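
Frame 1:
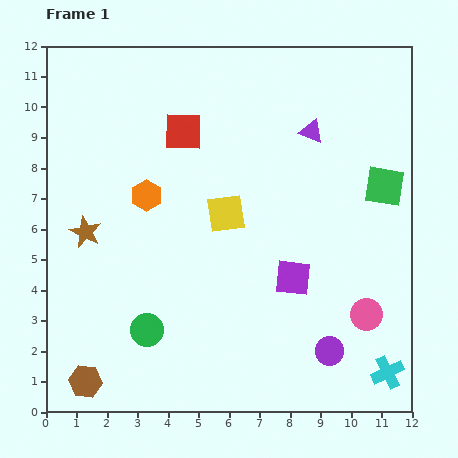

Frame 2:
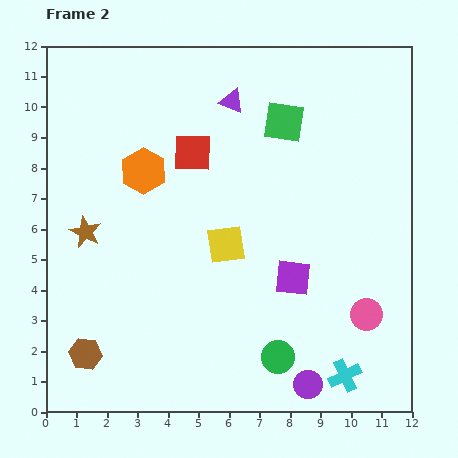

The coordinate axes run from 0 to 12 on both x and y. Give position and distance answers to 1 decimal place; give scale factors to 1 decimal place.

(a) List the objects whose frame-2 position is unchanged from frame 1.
the purple square, the pink circle, the brown star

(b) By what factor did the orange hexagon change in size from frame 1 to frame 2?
1.5×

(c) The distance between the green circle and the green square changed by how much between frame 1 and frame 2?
-1.4

Distance in frame 1: 9.1. Distance in frame 2: 7.7.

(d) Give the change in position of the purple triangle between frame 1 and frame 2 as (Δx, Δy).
(-2.6, 1.0)

The purple triangle was at (8.7, 9.2) in frame 1 and (6.1, 10.2) in frame 2.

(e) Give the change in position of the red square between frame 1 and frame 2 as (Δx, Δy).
(0.3, -0.7)

The red square was at (4.5, 9.2) in frame 1 and (4.8, 8.5) in frame 2.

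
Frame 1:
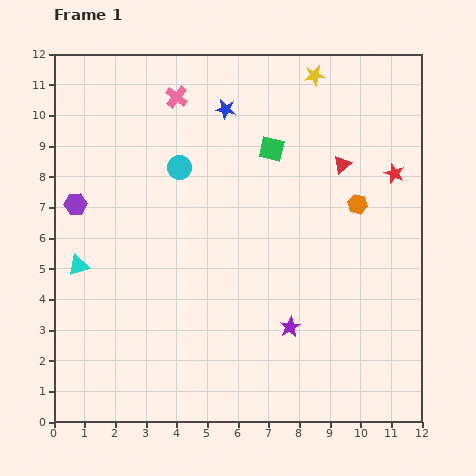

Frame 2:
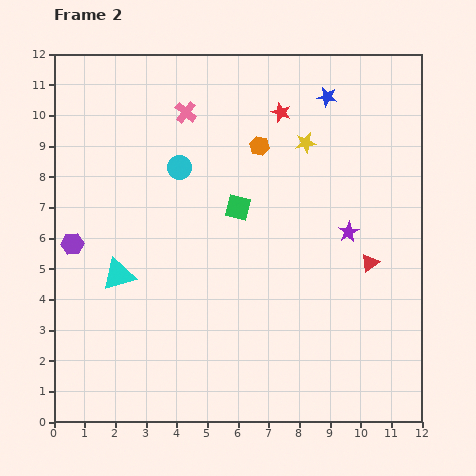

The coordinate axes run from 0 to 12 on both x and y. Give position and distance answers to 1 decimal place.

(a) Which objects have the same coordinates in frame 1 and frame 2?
the cyan circle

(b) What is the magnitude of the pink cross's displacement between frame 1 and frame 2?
0.6

The pink cross moved from (4.0, 10.6) to (4.3, 10.1), a distance of √(0.3² + 0.5²) ≈ 0.6.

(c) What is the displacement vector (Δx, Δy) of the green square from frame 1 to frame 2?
(-1.1, -1.9)

The green square was at (7.1, 8.9) in frame 1 and (6.0, 7.0) in frame 2.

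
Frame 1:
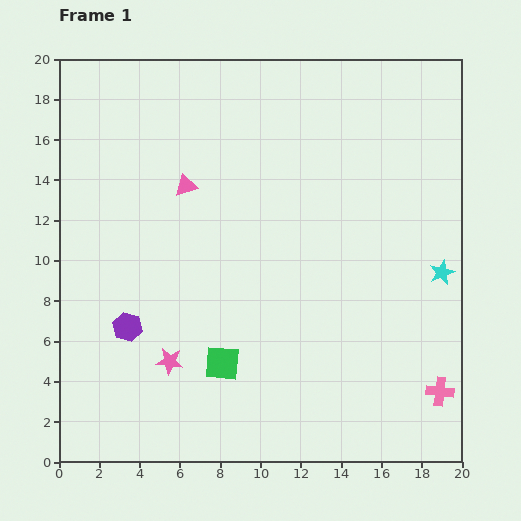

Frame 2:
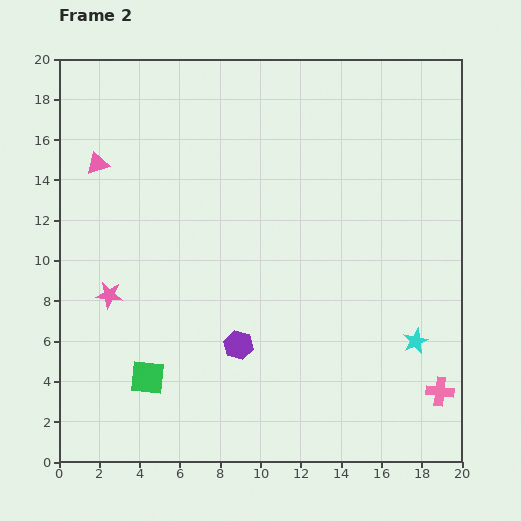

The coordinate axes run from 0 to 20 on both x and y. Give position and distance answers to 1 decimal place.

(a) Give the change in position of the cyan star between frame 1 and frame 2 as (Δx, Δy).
(-1.3, -3.4)

The cyan star was at (19.0, 9.4) in frame 1 and (17.7, 6.0) in frame 2.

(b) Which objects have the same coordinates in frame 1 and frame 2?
the pink cross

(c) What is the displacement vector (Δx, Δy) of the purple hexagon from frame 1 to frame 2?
(5.5, -0.9)

The purple hexagon was at (3.4, 6.7) in frame 1 and (8.9, 5.8) in frame 2.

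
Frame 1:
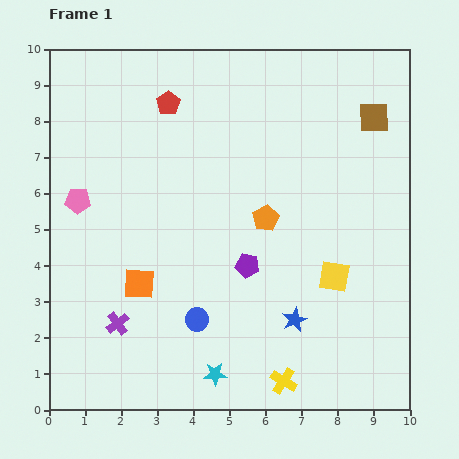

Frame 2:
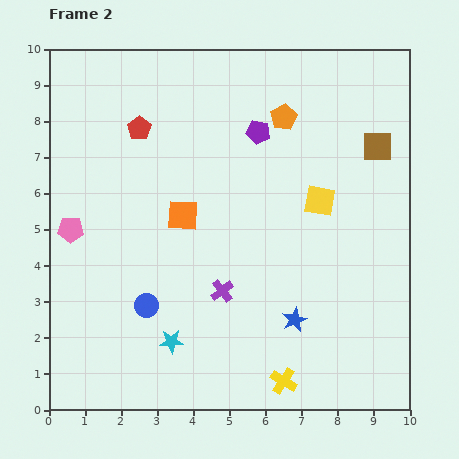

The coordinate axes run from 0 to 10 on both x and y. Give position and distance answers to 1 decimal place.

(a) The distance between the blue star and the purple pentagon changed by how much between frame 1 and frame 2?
+3.3

Distance in frame 1: 2.0. Distance in frame 2: 5.3.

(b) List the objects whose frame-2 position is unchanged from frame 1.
the blue star, the yellow cross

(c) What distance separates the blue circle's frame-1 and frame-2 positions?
1.5

The blue circle moved from (4.1, 2.5) to (2.7, 2.9), a distance of √(1.4² + 0.4²) ≈ 1.5.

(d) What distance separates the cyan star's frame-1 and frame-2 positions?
1.5

The cyan star moved from (4.6, 1.0) to (3.4, 1.9), a distance of √(1.2² + 0.9²) ≈ 1.5.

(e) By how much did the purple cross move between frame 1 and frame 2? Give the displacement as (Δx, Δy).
(2.9, 0.9)

The purple cross was at (1.9, 2.4) in frame 1 and (4.8, 3.3) in frame 2.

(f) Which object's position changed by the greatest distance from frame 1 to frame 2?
the purple pentagon

(moved 3.7; next 3.0)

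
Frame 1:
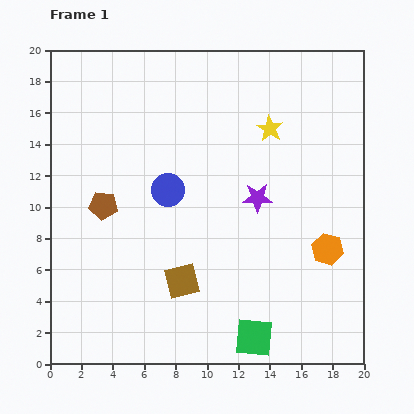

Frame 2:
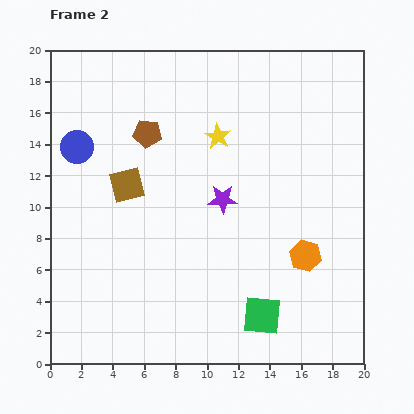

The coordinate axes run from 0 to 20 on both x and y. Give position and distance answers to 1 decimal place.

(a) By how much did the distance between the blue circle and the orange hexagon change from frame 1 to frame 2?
+5.2

Distance in frame 1: 10.9. Distance in frame 2: 16.1.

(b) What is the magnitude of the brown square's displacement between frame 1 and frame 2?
7.0

The brown square moved from (8.4, 5.3) to (4.9, 11.4), a distance of √(3.5² + 6.1²) ≈ 7.0.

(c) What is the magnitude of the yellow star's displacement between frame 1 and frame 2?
3.3

The yellow star moved from (14.0, 15.0) to (10.7, 14.5), a distance of √(3.3² + 0.5²) ≈ 3.3.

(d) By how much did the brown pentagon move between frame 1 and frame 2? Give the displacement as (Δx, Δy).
(2.8, 4.6)

The brown pentagon was at (3.4, 10.1) in frame 1 and (6.2, 14.7) in frame 2.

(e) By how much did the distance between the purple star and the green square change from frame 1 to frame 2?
-1.1

Distance in frame 1: 8.9. Distance in frame 2: 7.8.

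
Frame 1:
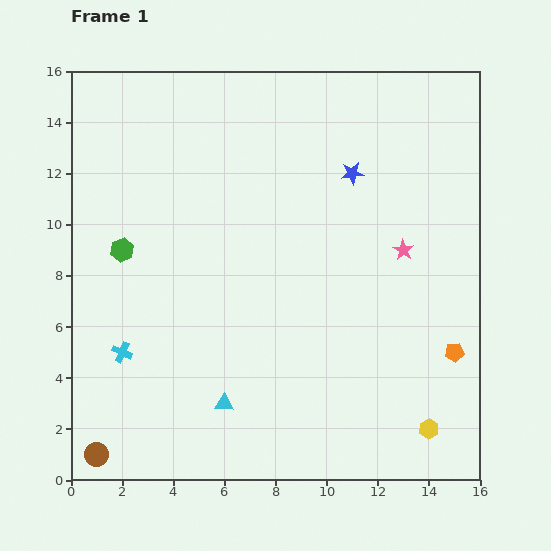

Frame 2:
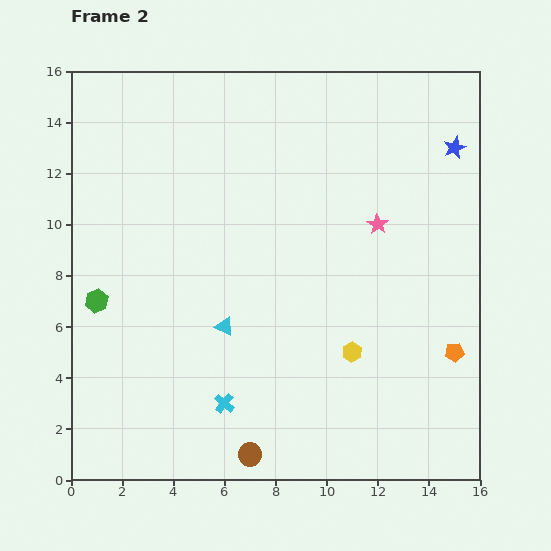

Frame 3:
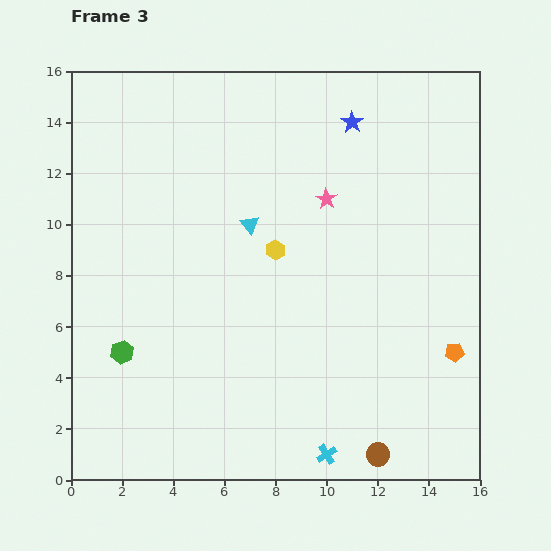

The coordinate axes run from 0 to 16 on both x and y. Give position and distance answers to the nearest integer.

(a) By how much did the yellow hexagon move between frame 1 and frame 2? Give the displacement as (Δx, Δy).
(-3, 3)

The yellow hexagon was at (14, 2) in frame 1 and (11, 5) in frame 2.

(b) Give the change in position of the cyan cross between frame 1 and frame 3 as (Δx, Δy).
(8, -4)

The cyan cross was at (2, 5) in frame 1 and (10, 1) in frame 3.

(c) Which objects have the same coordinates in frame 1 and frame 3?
the orange pentagon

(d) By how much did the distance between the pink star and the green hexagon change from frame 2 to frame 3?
-1

Distance in frame 2: 11. Distance in frame 3: 10.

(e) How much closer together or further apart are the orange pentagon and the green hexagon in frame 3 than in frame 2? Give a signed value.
-1

Distance in frame 2: 14. Distance in frame 3: 13.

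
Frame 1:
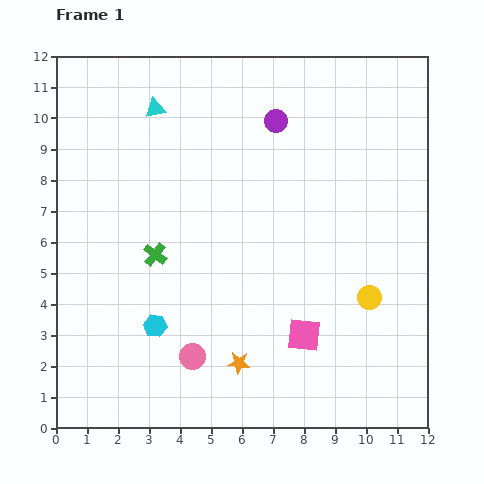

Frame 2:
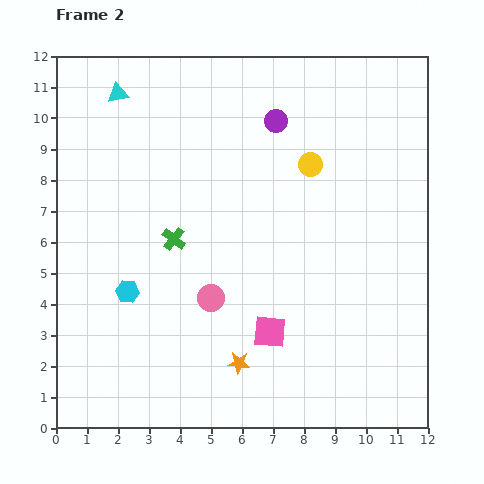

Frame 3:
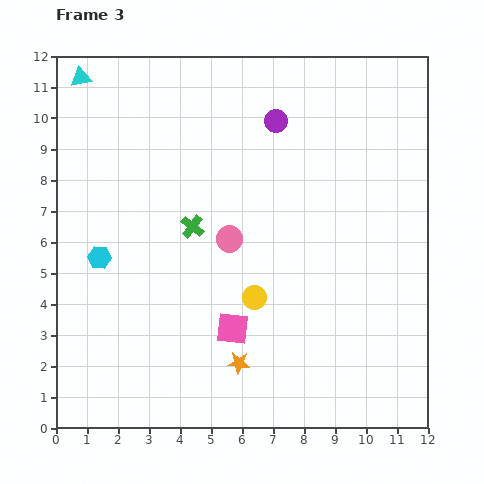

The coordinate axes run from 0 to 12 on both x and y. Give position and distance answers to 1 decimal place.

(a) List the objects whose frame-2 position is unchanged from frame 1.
the orange star, the purple circle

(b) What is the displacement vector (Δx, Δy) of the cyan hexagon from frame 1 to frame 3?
(-1.8, 2.2)

The cyan hexagon was at (3.2, 3.3) in frame 1 and (1.4, 5.5) in frame 3.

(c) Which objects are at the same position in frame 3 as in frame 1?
the orange star, the purple circle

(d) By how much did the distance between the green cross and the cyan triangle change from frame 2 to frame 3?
+1.0

Distance in frame 2: 5.0. Distance in frame 3: 6.0.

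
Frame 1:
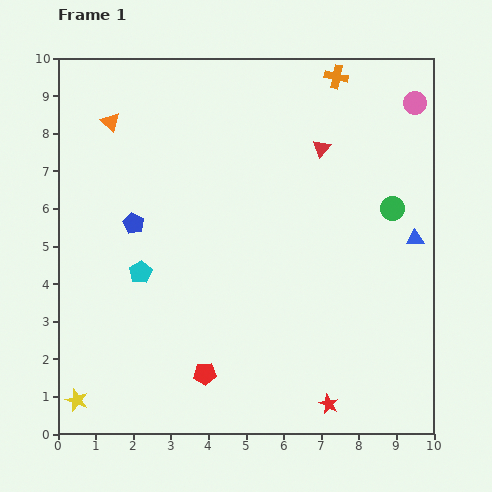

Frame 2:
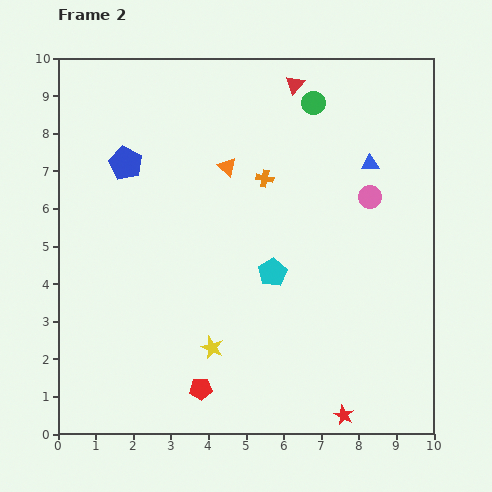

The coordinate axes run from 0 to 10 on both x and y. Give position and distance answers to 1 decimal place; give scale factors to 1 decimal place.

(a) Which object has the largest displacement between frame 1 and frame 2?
the yellow star

(moved 3.9; next 3.5)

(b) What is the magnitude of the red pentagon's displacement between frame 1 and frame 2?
0.4

The red pentagon moved from (3.9, 1.6) to (3.8, 1.2), a distance of √(0.1² + 0.4²) ≈ 0.4.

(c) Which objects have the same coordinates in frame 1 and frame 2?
none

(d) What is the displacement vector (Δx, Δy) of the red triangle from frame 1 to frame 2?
(-0.7, 1.7)

The red triangle was at (7.0, 7.6) in frame 1 and (6.3, 9.3) in frame 2.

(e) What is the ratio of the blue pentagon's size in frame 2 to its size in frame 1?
1.6×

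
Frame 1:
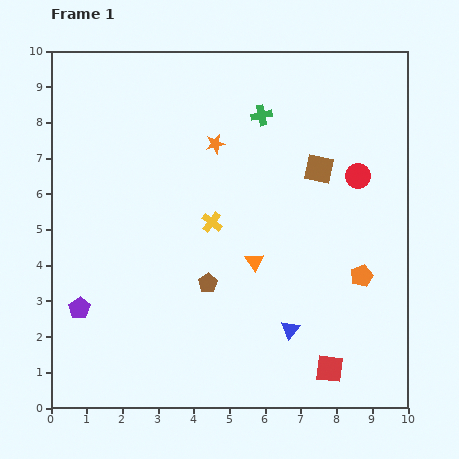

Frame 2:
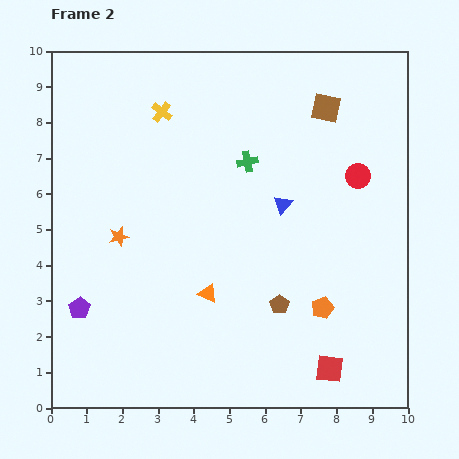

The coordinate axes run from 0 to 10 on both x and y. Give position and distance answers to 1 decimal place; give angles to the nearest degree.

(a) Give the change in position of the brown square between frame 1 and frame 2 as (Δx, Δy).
(0.2, 1.7)

The brown square was at (7.5, 6.7) in frame 1 and (7.7, 8.4) in frame 2.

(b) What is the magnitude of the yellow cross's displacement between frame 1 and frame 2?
3.4

The yellow cross moved from (4.5, 5.2) to (3.1, 8.3), a distance of √(1.4² + 3.1²) ≈ 3.4.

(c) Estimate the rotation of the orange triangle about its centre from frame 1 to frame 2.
30° counter-clockwise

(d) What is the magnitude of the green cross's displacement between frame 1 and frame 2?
1.4

The green cross moved from (5.9, 8.2) to (5.5, 6.9), a distance of √(0.4² + 1.3²) ≈ 1.4.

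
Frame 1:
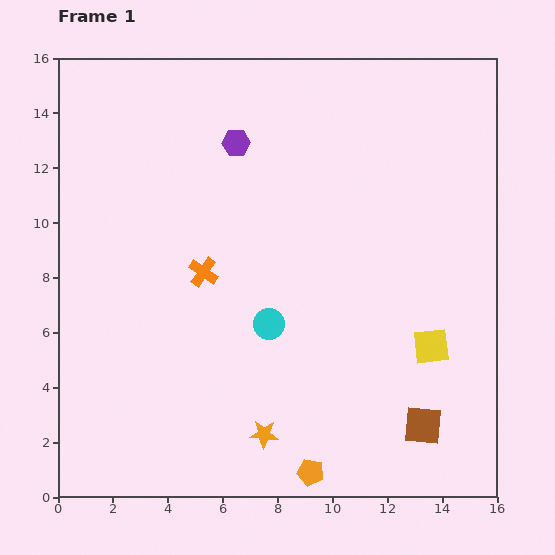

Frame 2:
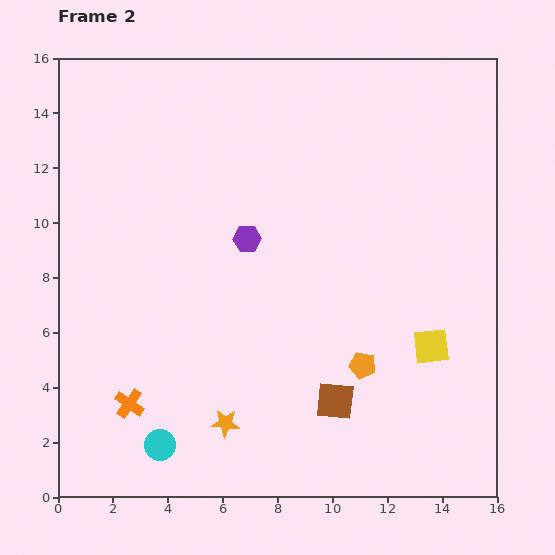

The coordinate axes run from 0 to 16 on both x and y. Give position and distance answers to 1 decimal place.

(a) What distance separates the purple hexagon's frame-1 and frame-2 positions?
3.5

The purple hexagon moved from (6.5, 12.9) to (6.9, 9.4), a distance of √(0.4² + 3.5²) ≈ 3.5.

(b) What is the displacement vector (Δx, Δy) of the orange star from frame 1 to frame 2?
(-1.4, 0.4)

The orange star was at (7.5, 2.3) in frame 1 and (6.1, 2.7) in frame 2.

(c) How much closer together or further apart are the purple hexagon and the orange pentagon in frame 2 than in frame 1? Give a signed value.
-6.1

Distance in frame 1: 12.3. Distance in frame 2: 6.2.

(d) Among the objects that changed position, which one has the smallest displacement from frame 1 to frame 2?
the orange star

(moved 1.5)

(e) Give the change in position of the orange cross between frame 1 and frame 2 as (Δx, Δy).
(-2.7, -4.8)

The orange cross was at (5.3, 8.2) in frame 1 and (2.6, 3.4) in frame 2.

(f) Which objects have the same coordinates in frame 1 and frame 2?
the yellow square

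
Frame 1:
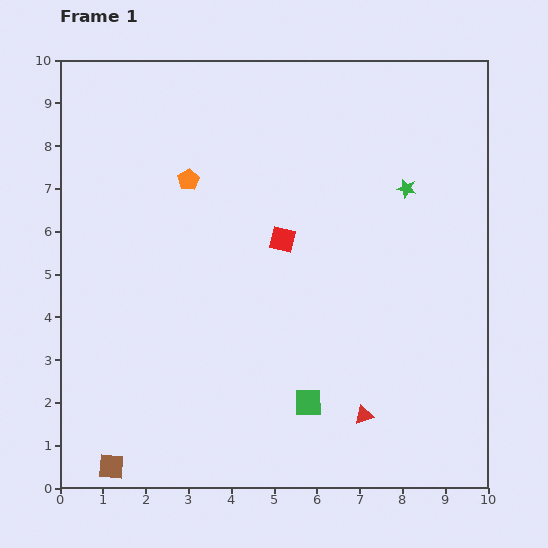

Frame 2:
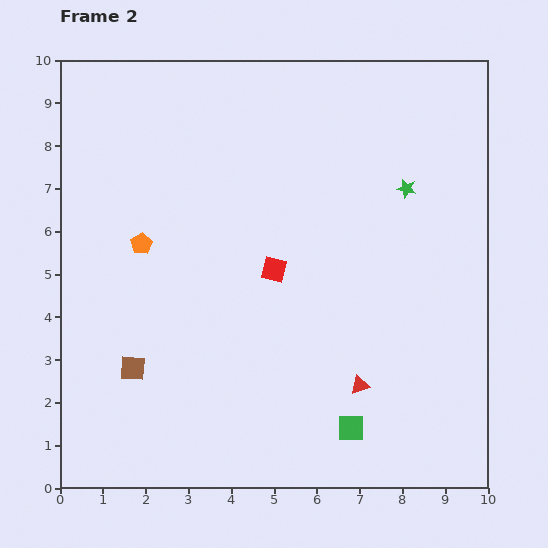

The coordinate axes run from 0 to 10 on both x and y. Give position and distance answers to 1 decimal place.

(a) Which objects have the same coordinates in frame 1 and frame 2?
the green star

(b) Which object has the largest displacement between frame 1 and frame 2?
the brown square

(moved 2.4; next 1.9)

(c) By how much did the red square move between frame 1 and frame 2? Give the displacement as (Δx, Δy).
(-0.2, -0.7)

The red square was at (5.2, 5.8) in frame 1 and (5.0, 5.1) in frame 2.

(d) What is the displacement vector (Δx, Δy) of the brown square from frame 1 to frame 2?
(0.5, 2.3)

The brown square was at (1.2, 0.5) in frame 1 and (1.7, 2.8) in frame 2.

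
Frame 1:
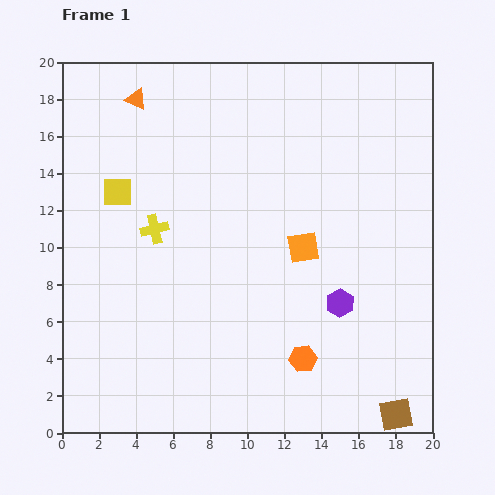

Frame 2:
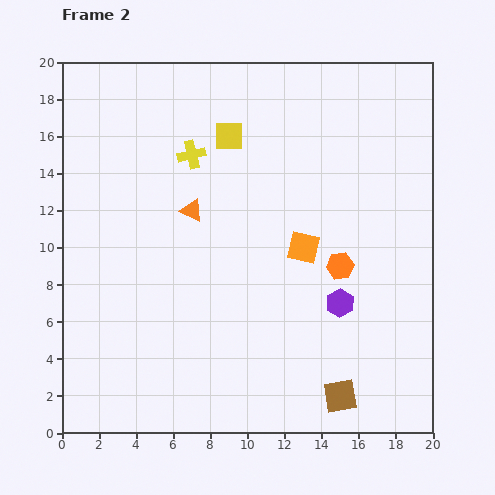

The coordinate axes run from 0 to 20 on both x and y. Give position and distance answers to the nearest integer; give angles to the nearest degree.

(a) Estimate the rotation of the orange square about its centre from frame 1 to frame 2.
22° clockwise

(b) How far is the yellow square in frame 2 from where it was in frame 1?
7

The yellow square moved from (3, 13) to (9, 16), a distance of √(6² + 3²) ≈ 7.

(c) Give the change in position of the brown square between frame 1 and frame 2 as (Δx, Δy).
(-3, 1)

The brown square was at (18, 1) in frame 1 and (15, 2) in frame 2.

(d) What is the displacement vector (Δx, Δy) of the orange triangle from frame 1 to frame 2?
(3, -6)

The orange triangle was at (4, 18) in frame 1 and (7, 12) in frame 2.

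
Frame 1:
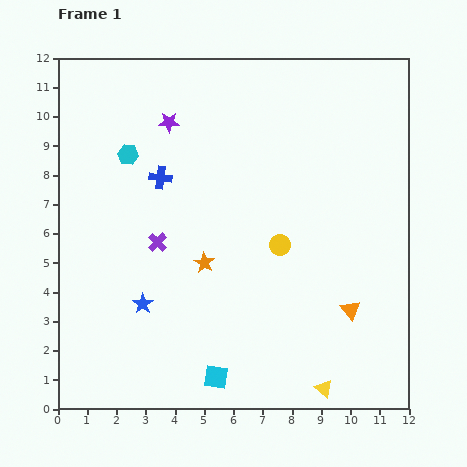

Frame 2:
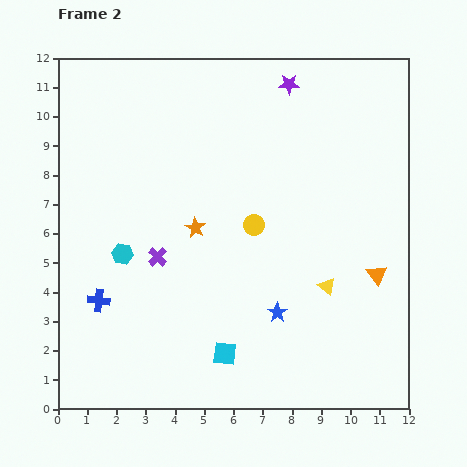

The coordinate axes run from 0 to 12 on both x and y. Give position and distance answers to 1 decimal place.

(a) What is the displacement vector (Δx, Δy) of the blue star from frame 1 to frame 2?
(4.6, -0.3)

The blue star was at (2.9, 3.6) in frame 1 and (7.5, 3.3) in frame 2.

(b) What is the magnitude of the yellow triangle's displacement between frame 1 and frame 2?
3.5

The yellow triangle moved from (9.1, 0.7) to (9.2, 4.2), a distance of √(0.1² + 3.5²) ≈ 3.5.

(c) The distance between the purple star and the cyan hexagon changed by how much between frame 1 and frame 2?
+6.3

Distance in frame 1: 1.8. Distance in frame 2: 8.1.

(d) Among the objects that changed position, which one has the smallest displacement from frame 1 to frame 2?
the purple cross

(moved 0.5)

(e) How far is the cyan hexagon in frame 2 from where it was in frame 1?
3.4

The cyan hexagon moved from (2.4, 8.7) to (2.2, 5.3), a distance of √(0.2² + 3.4²) ≈ 3.4.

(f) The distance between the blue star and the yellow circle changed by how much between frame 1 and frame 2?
-2.0

Distance in frame 1: 5.1. Distance in frame 2: 3.1.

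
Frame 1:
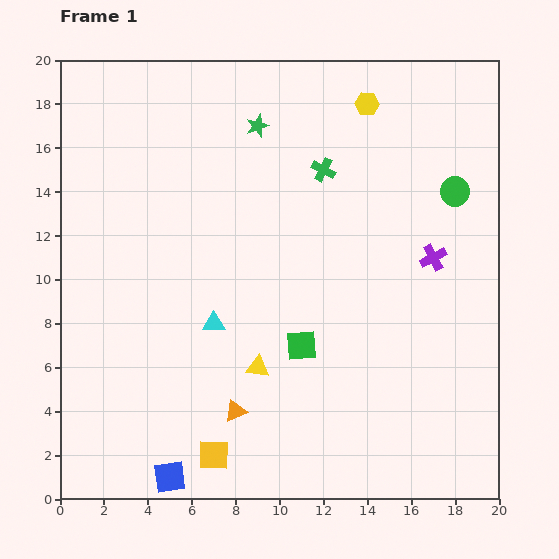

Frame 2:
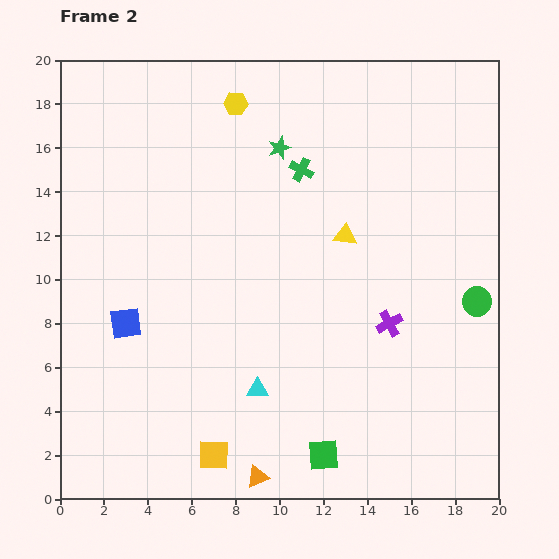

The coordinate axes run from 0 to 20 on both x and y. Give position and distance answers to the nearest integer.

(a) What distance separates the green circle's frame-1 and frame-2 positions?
5

The green circle moved from (18, 14) to (19, 9), a distance of √(1² + 5²) ≈ 5.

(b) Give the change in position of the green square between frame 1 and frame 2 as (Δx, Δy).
(1, -5)

The green square was at (11, 7) in frame 1 and (12, 2) in frame 2.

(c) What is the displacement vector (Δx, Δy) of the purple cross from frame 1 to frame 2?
(-2, -3)

The purple cross was at (17, 11) in frame 1 and (15, 8) in frame 2.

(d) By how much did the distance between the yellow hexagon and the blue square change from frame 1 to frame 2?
-8

Distance in frame 1: 19. Distance in frame 2: 11.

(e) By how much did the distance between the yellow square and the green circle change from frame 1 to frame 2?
-2

Distance in frame 1: 16. Distance in frame 2: 14.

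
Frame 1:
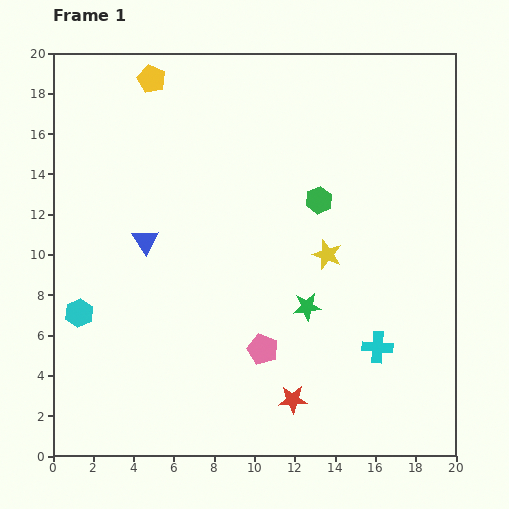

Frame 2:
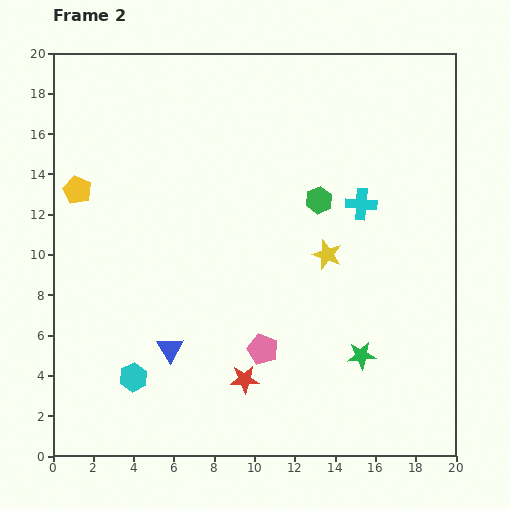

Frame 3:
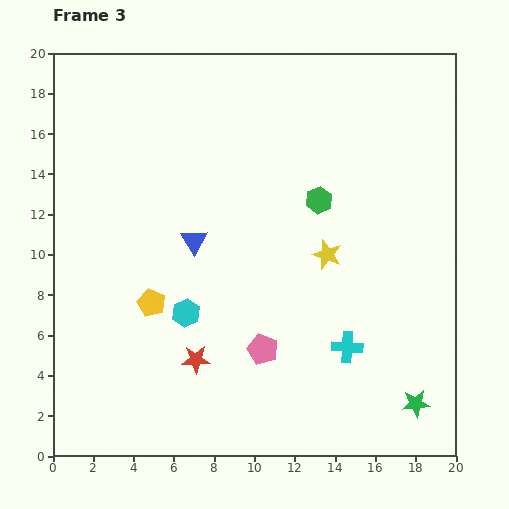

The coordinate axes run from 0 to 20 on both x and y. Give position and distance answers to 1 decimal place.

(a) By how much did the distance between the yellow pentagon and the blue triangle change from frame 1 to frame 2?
+1.1

Distance in frame 1: 8.0. Distance in frame 2: 9.1.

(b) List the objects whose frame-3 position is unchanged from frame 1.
the green hexagon, the yellow star, the pink pentagon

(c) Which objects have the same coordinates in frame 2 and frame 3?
the green hexagon, the yellow star, the pink pentagon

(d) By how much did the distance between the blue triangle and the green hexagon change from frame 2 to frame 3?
-4.0

Distance in frame 2: 10.5. Distance in frame 3: 6.5.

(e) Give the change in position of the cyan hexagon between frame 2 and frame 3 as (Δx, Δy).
(2.6, 3.2)

The cyan hexagon was at (4.0, 3.9) in frame 2 and (6.6, 7.1) in frame 3.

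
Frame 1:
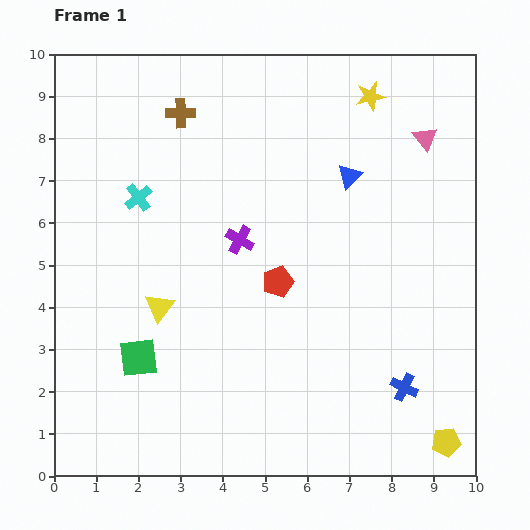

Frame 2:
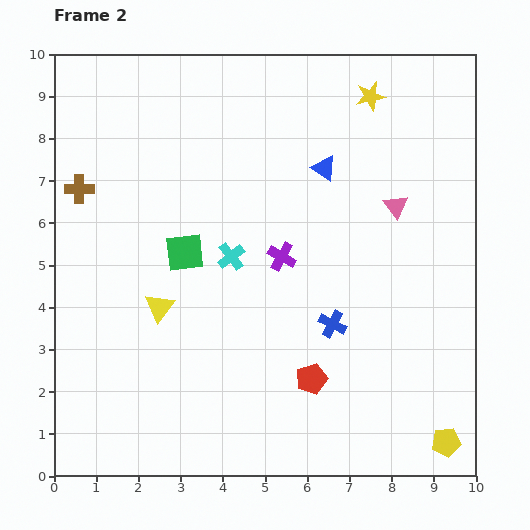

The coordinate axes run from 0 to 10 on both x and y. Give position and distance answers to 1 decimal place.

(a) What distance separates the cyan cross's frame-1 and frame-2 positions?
2.6

The cyan cross moved from (2.0, 6.6) to (4.2, 5.2), a distance of √(2.2² + 1.4²) ≈ 2.6.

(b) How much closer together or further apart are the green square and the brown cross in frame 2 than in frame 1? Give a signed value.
-3.0

Distance in frame 1: 5.9. Distance in frame 2: 2.9.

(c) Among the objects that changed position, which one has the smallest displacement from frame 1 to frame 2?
the blue triangle

(moved 0.6)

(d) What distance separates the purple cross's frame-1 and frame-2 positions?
1.1

The purple cross moved from (4.4, 5.6) to (5.4, 5.2), a distance of √(1.0² + 0.4²) ≈ 1.1.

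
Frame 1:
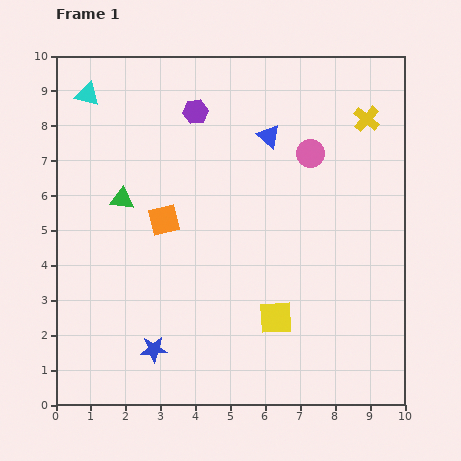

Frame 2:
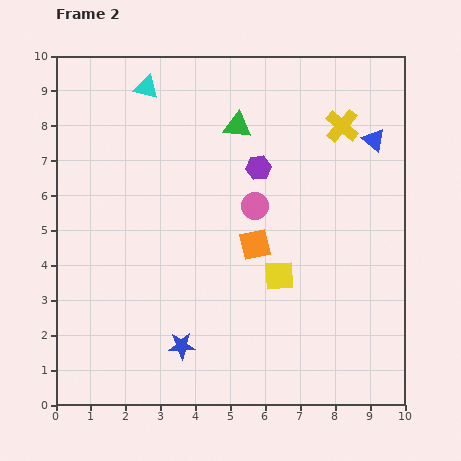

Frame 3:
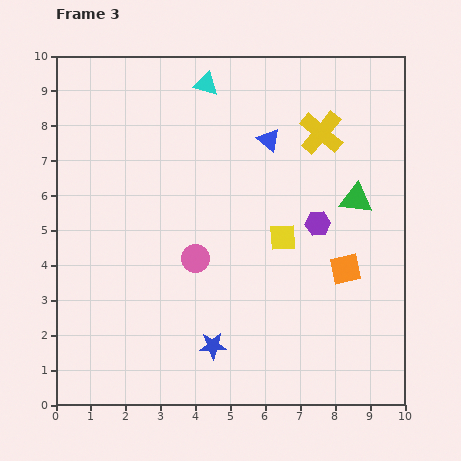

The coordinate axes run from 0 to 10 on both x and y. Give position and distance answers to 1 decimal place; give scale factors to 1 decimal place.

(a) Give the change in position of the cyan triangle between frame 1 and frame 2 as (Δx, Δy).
(1.7, 0.2)

The cyan triangle was at (0.9, 8.9) in frame 1 and (2.6, 9.1) in frame 2.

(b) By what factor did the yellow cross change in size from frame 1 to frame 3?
1.7×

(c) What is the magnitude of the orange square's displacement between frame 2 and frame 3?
2.7

The orange square moved from (5.7, 4.6) to (8.3, 3.9), a distance of √(2.6² + 0.7²) ≈ 2.7.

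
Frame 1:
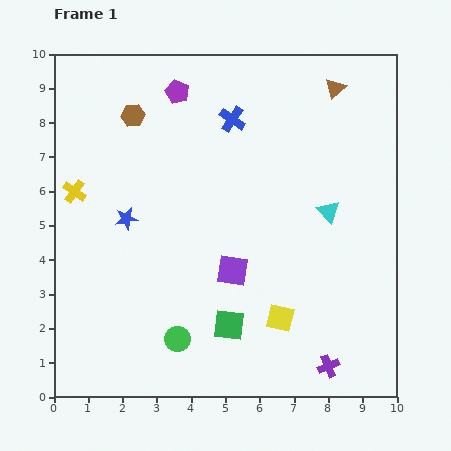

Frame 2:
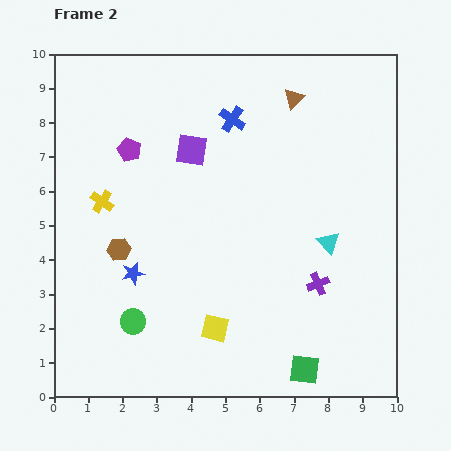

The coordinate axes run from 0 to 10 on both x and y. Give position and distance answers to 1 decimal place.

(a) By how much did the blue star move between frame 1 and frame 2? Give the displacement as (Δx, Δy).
(0.2, -1.6)

The blue star was at (2.1, 5.2) in frame 1 and (2.3, 3.6) in frame 2.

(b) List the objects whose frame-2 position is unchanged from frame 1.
the blue cross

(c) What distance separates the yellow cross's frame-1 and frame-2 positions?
0.9

The yellow cross moved from (0.6, 6.0) to (1.4, 5.7), a distance of √(0.8² + 0.3²) ≈ 0.9.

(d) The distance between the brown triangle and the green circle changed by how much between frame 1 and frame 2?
-0.6

Distance in frame 1: 8.6. Distance in frame 2: 8.0.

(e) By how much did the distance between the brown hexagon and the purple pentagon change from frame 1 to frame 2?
+1.4

Distance in frame 1: 1.5. Distance in frame 2: 2.9.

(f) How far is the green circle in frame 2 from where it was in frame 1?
1.4

The green circle moved from (3.6, 1.7) to (2.3, 2.2), a distance of √(1.3² + 0.5²) ≈ 1.4.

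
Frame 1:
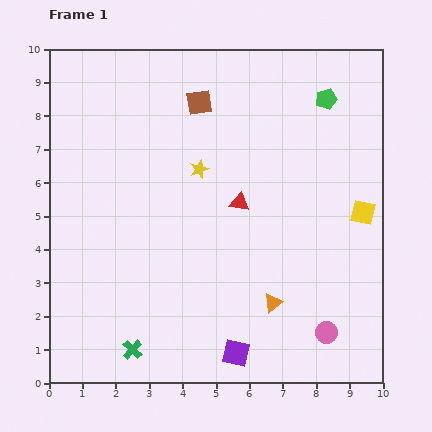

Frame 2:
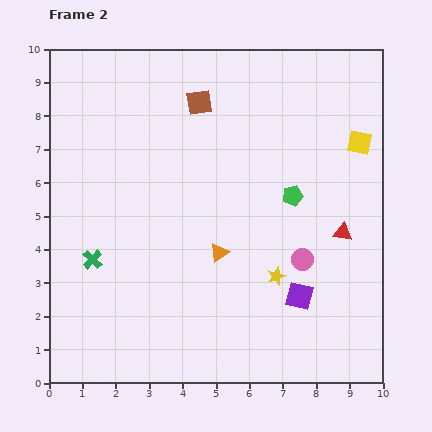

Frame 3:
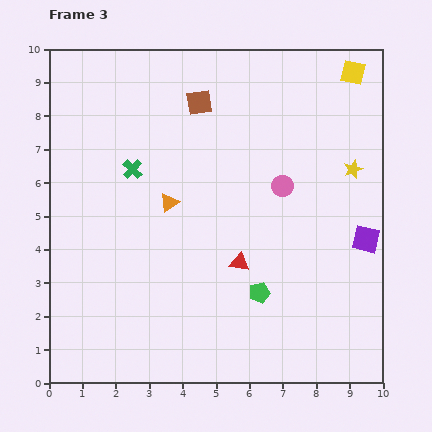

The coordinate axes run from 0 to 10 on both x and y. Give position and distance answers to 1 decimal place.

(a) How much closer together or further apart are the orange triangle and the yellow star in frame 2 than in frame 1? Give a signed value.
-2.8

Distance in frame 1: 4.6. Distance in frame 2: 1.8.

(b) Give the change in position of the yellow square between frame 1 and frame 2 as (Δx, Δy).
(-0.1, 2.1)

The yellow square was at (9.4, 5.1) in frame 1 and (9.3, 7.2) in frame 2.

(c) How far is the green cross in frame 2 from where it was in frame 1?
3.0

The green cross moved from (2.5, 1.0) to (1.3, 3.7), a distance of √(1.2² + 2.7²) ≈ 3.0.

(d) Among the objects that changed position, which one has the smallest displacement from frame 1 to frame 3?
the red triangle

(moved 1.8)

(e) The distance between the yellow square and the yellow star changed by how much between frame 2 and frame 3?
-1.8

Distance in frame 2: 4.7. Distance in frame 3: 2.9.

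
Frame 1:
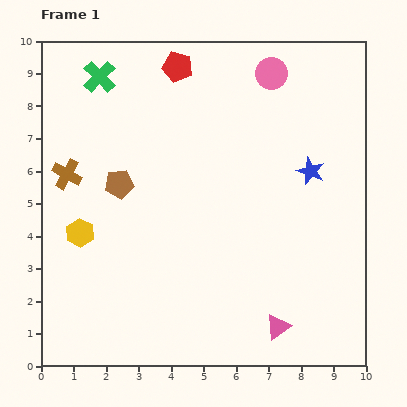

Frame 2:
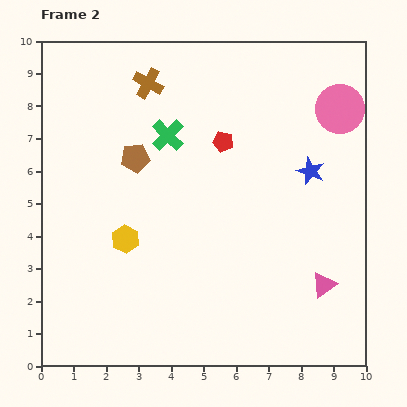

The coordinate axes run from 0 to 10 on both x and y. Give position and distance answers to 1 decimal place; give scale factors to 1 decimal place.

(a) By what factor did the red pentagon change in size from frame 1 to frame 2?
0.7×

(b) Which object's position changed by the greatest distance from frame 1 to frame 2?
the brown cross

(moved 3.8; next 2.8)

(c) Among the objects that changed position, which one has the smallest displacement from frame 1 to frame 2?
the brown pentagon

(moved 0.9)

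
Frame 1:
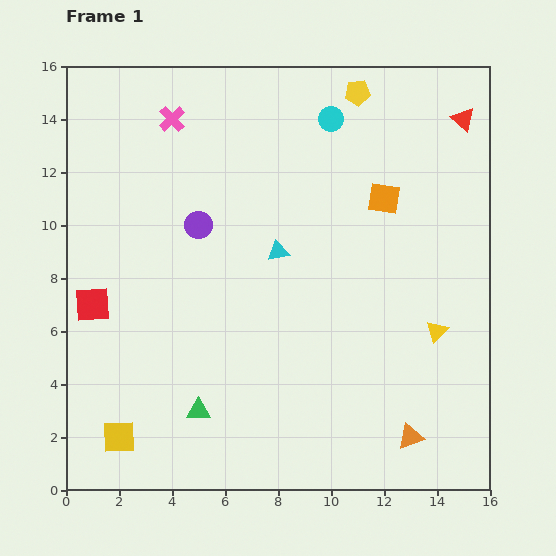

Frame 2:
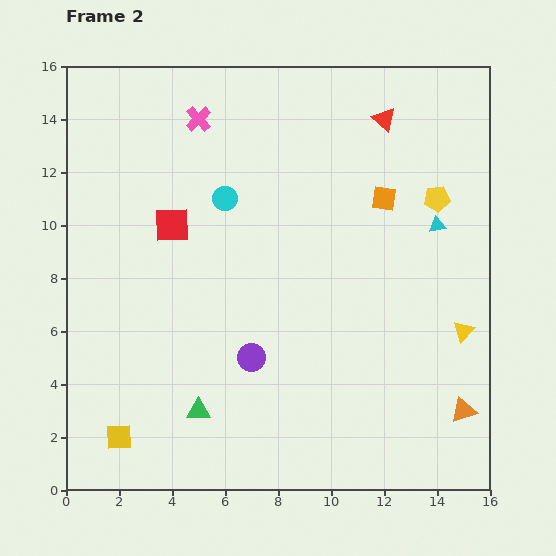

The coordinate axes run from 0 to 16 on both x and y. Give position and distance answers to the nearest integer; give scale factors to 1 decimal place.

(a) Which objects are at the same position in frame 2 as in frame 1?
the orange square, the green triangle, the yellow square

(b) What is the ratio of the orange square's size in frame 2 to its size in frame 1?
0.8×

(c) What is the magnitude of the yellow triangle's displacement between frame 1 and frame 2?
1

The yellow triangle moved from (14, 6) to (15, 6), a distance of √(1² + 0²) ≈ 1.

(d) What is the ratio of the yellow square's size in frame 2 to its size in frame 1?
0.8×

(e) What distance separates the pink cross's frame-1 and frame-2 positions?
1

The pink cross moved from (4, 14) to (5, 14), a distance of √(1² + 0²) ≈ 1.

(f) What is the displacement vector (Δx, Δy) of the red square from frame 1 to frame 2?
(3, 3)

The red square was at (1, 7) in frame 1 and (4, 10) in frame 2.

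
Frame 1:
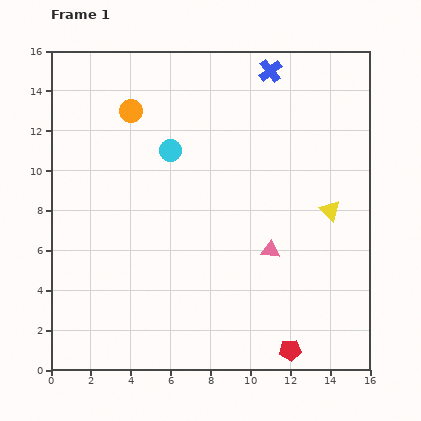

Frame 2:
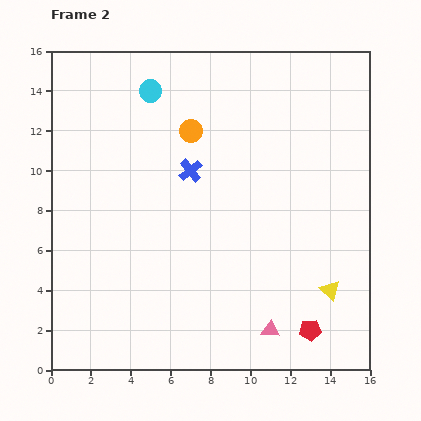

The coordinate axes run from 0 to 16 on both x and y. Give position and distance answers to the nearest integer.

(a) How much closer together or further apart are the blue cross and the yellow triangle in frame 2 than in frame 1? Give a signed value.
+1

Distance in frame 1: 8. Distance in frame 2: 9.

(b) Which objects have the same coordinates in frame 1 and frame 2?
none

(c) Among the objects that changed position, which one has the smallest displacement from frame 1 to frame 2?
the red pentagon

(moved 1)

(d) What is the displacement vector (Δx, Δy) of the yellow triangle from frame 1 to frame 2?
(0, -4)

The yellow triangle was at (14, 8) in frame 1 and (14, 4) in frame 2.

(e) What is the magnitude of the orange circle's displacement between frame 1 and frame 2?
3

The orange circle moved from (4, 13) to (7, 12), a distance of √(3² + 1²) ≈ 3.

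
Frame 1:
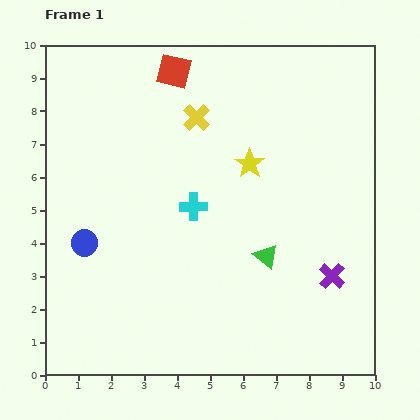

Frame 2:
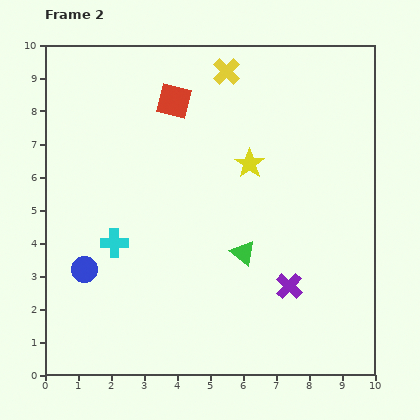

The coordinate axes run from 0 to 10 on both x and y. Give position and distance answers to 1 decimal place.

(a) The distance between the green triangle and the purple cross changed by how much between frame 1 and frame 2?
-0.4

Distance in frame 1: 2.1. Distance in frame 2: 1.7.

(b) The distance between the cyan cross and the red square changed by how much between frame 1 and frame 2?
+0.6

Distance in frame 1: 4.1. Distance in frame 2: 4.7.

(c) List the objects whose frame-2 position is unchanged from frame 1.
the yellow star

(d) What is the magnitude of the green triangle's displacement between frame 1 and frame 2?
0.7

The green triangle moved from (6.7, 3.6) to (6.0, 3.7), a distance of √(0.7² + 0.1²) ≈ 0.7.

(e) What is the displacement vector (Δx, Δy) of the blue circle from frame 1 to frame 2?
(0.0, -0.8)

The blue circle was at (1.2, 4.0) in frame 1 and (1.2, 3.2) in frame 2.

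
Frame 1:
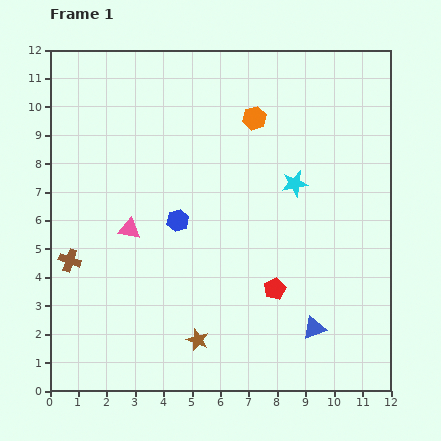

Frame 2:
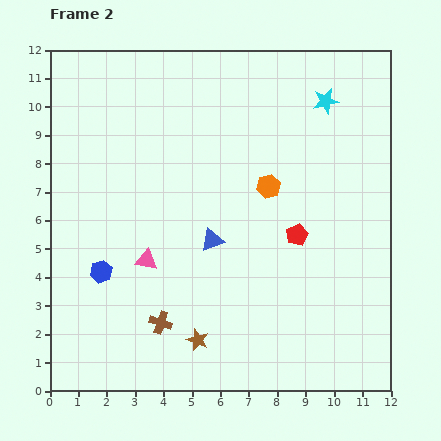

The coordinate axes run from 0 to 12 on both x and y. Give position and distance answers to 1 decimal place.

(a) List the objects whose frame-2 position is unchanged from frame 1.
the brown star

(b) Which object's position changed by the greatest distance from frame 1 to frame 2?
the blue triangle

(moved 4.8; next 3.9)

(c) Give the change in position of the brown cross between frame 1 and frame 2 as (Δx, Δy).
(3.2, -2.2)

The brown cross was at (0.7, 4.6) in frame 1 and (3.9, 2.4) in frame 2.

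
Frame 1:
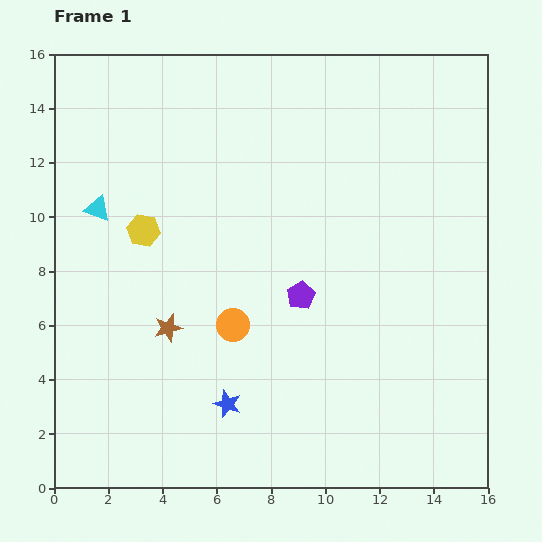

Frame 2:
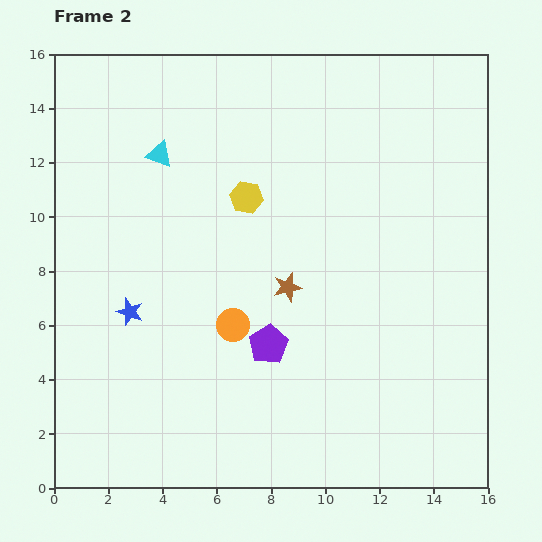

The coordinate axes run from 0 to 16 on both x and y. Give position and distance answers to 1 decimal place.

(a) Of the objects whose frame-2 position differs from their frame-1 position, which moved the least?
the purple pentagon

(moved 2.2)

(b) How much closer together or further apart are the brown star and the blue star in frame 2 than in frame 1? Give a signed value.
+2.3

Distance in frame 1: 3.6. Distance in frame 2: 5.9.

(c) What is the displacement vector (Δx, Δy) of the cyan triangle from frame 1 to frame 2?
(2.3, 2.0)

The cyan triangle was at (1.6, 10.3) in frame 1 and (3.9, 12.3) in frame 2.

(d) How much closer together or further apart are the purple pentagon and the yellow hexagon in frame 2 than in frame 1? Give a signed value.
-0.8

Distance in frame 1: 6.3. Distance in frame 2: 5.5.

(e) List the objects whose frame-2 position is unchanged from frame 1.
the orange circle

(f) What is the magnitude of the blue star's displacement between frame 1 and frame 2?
5.0

The blue star moved from (6.4, 3.1) to (2.8, 6.5), a distance of √(3.6² + 3.4²) ≈ 5.0.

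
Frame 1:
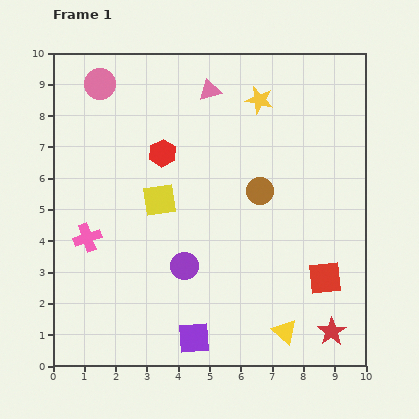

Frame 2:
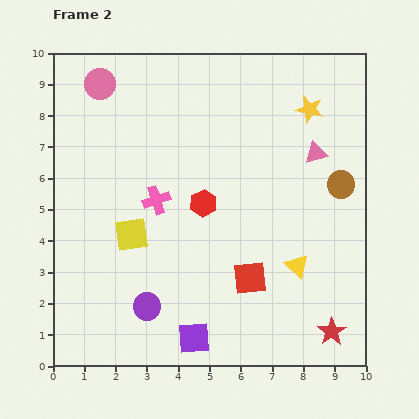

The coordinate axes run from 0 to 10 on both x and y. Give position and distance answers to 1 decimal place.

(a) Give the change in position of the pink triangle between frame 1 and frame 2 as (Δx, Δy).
(3.4, -2.0)

The pink triangle was at (5.0, 8.8) in frame 1 and (8.4, 6.8) in frame 2.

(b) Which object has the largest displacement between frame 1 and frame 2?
the pink triangle

(moved 3.9; next 2.6)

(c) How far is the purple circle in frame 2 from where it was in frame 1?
1.8

The purple circle moved from (4.2, 3.2) to (3.0, 1.9), a distance of √(1.2² + 1.3²) ≈ 1.8.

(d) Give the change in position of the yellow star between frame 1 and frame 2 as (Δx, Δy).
(1.6, -0.3)

The yellow star was at (6.6, 8.5) in frame 1 and (8.2, 8.2) in frame 2.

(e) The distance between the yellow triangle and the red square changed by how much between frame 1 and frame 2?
-0.5

Distance in frame 1: 2.1. Distance in frame 2: 1.6.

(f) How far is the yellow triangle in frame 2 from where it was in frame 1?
2.1

The yellow triangle moved from (7.4, 1.1) to (7.8, 3.2), a distance of √(0.4² + 2.1²) ≈ 2.1.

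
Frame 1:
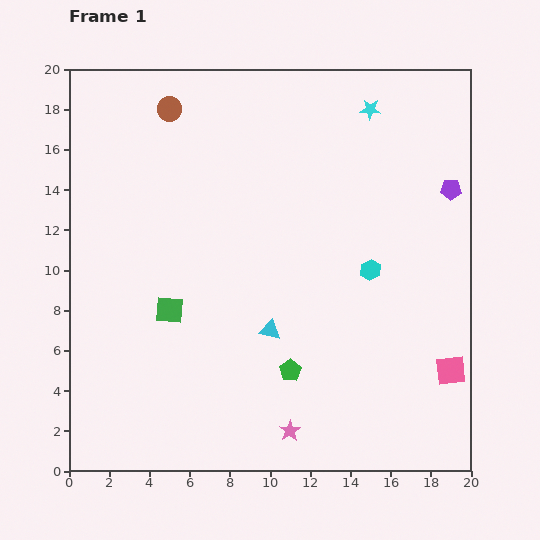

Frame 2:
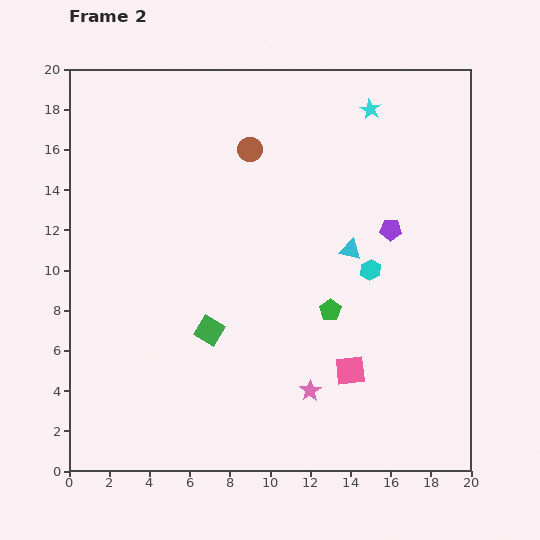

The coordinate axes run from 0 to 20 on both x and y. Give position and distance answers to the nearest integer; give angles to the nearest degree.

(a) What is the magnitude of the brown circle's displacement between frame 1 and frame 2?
4

The brown circle moved from (5, 18) to (9, 16), a distance of √(4² + 2²) ≈ 4.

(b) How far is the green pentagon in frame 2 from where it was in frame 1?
4

The green pentagon moved from (11, 5) to (13, 8), a distance of √(2² + 3²) ≈ 4.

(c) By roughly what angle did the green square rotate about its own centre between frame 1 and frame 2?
26° clockwise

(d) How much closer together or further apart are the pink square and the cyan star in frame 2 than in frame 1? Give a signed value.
-1

Distance in frame 1: 14. Distance in frame 2: 13.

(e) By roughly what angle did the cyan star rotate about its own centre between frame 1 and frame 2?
25° clockwise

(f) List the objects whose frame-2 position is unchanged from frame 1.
the cyan star, the cyan hexagon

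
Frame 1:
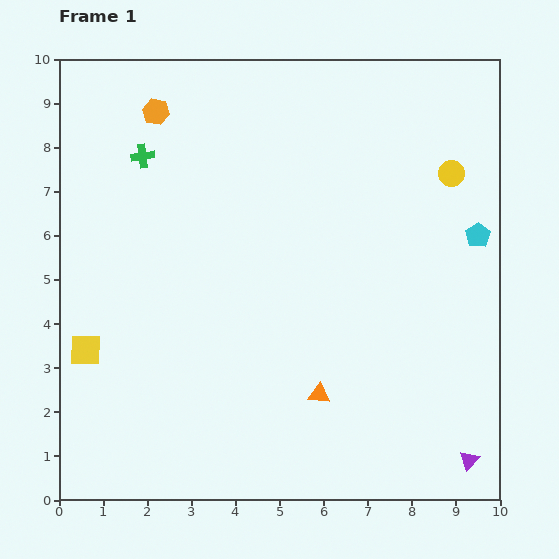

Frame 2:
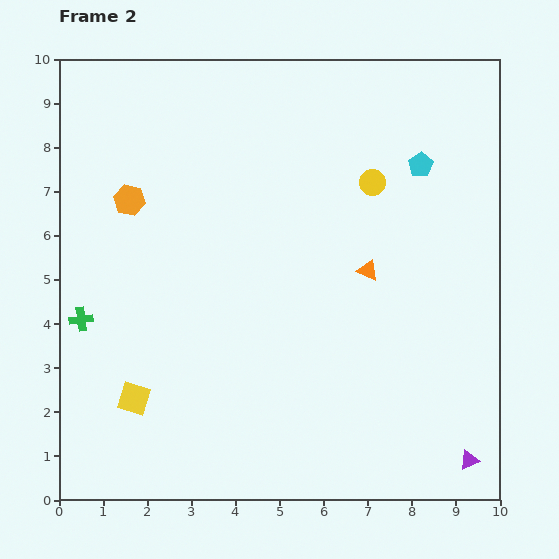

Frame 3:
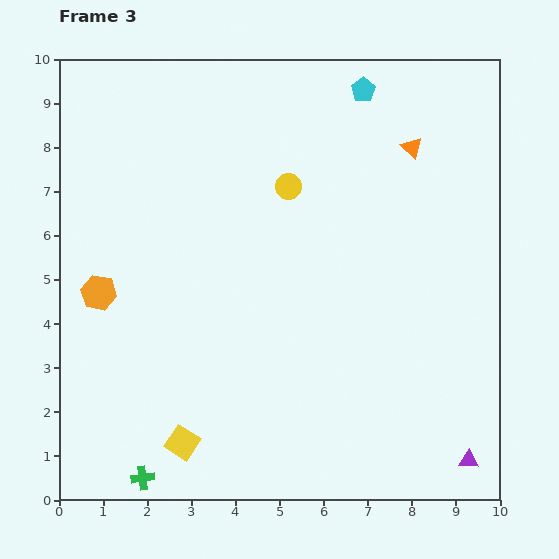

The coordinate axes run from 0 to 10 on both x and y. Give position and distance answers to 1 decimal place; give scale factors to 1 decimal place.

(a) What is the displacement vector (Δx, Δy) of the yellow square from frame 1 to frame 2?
(1.1, -1.1)

The yellow square was at (0.6, 3.4) in frame 1 and (1.7, 2.3) in frame 2.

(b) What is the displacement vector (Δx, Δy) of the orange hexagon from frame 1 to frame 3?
(-1.3, -4.1)

The orange hexagon was at (2.2, 8.8) in frame 1 and (0.9, 4.7) in frame 3.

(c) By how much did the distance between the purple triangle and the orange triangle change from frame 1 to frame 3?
+3.5

Distance in frame 1: 3.7. Distance in frame 3: 7.2.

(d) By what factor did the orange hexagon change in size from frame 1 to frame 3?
1.4×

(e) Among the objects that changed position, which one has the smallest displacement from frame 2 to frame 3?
the yellow square

(moved 1.5)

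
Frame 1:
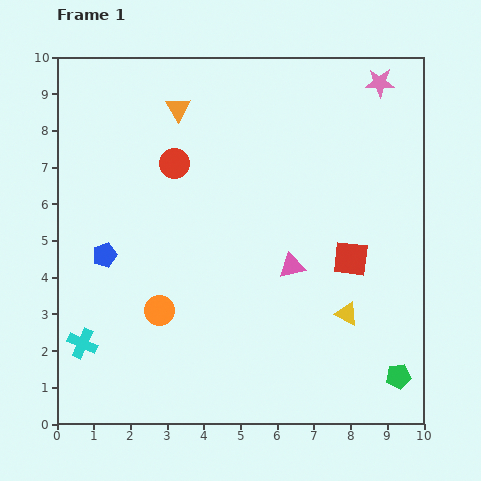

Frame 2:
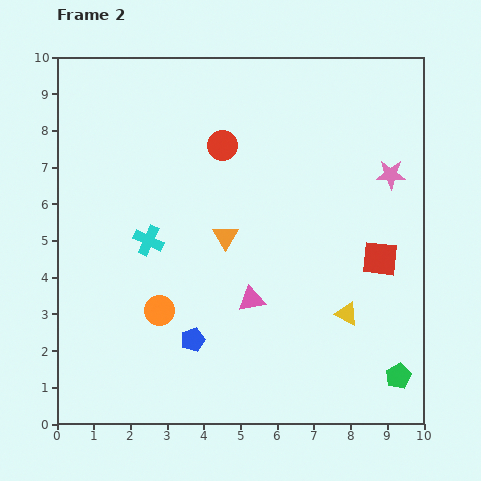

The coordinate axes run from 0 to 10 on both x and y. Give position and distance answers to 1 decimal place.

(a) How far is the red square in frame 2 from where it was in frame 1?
0.8

The red square moved from (8.0, 4.5) to (8.8, 4.5), a distance of √(0.8² + 0.0²) ≈ 0.8.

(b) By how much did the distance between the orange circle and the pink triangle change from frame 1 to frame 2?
-1.3

Distance in frame 1: 3.8. Distance in frame 2: 2.5.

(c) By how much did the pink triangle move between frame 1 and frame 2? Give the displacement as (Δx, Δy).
(-1.1, -0.9)

The pink triangle was at (6.4, 4.3) in frame 1 and (5.3, 3.4) in frame 2.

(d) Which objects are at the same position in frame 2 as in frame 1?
the yellow triangle, the green pentagon, the orange circle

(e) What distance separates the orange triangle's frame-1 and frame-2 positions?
3.7

The orange triangle moved from (3.3, 8.6) to (4.6, 5.1), a distance of √(1.3² + 3.5²) ≈ 3.7.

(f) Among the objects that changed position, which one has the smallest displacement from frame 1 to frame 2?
the red square

(moved 0.8)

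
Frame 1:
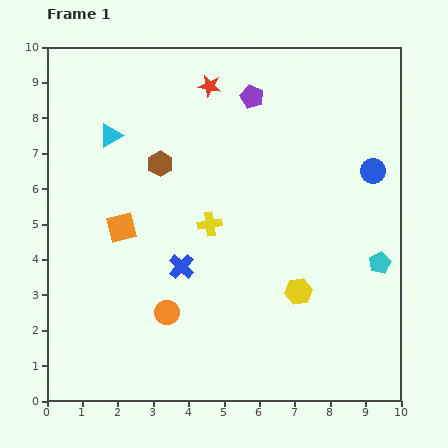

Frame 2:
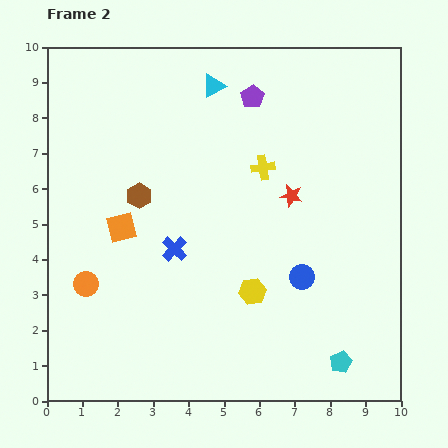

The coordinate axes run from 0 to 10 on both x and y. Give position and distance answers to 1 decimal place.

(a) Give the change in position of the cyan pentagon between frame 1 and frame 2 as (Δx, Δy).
(-1.1, -2.8)

The cyan pentagon was at (9.4, 3.9) in frame 1 and (8.3, 1.1) in frame 2.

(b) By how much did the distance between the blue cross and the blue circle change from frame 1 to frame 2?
-2.3

Distance in frame 1: 6.0. Distance in frame 2: 3.7.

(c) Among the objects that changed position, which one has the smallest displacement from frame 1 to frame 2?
the blue cross

(moved 0.5)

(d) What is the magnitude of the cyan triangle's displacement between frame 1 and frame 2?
3.2

The cyan triangle moved from (1.8, 7.5) to (4.7, 8.9), a distance of √(2.9² + 1.4²) ≈ 3.2.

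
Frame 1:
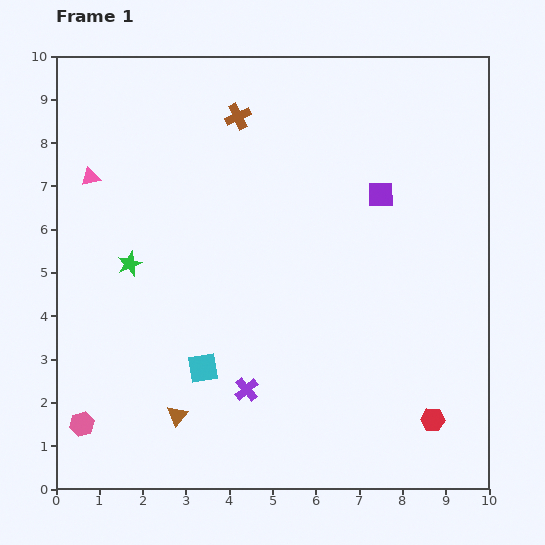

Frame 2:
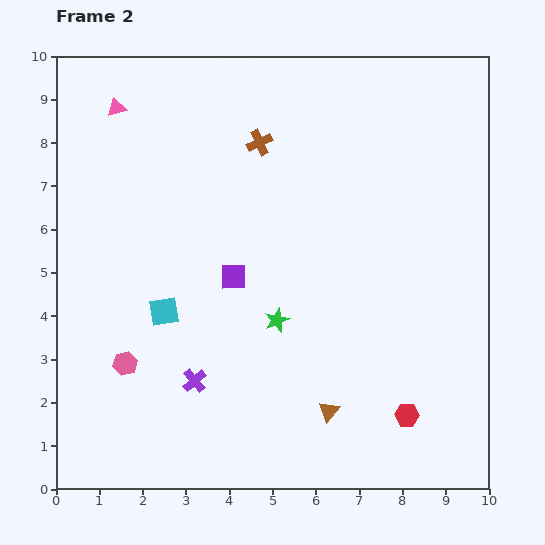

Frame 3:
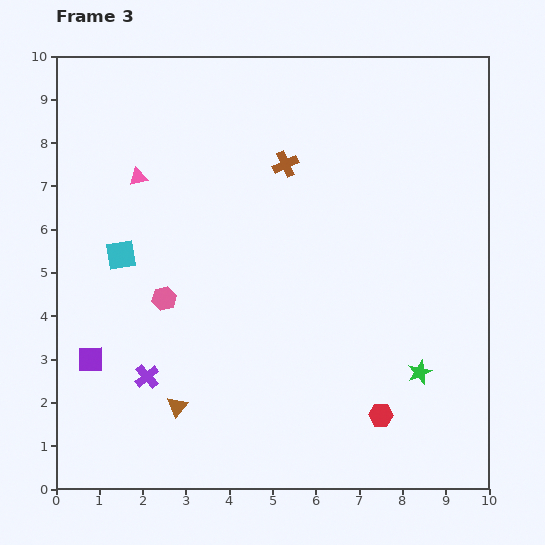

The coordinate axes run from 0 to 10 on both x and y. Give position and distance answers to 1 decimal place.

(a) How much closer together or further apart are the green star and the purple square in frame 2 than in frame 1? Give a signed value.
-4.6

Distance in frame 1: 6.0. Distance in frame 2: 1.4.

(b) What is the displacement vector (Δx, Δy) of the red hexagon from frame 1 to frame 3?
(-1.2, 0.1)

The red hexagon was at (8.7, 1.6) in frame 1 and (7.5, 1.7) in frame 3.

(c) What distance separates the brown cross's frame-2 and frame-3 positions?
0.8

The brown cross moved from (4.7, 8.0) to (5.3, 7.5), a distance of √(0.6² + 0.5²) ≈ 0.8.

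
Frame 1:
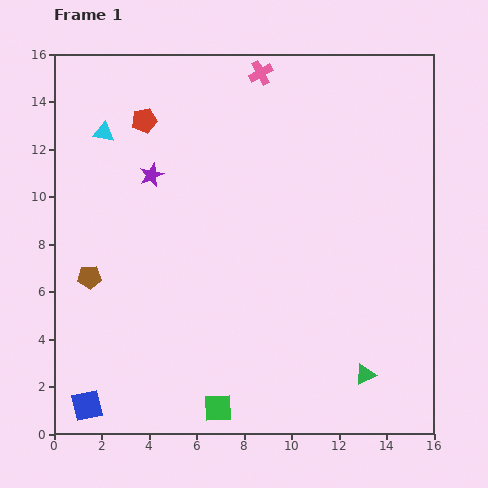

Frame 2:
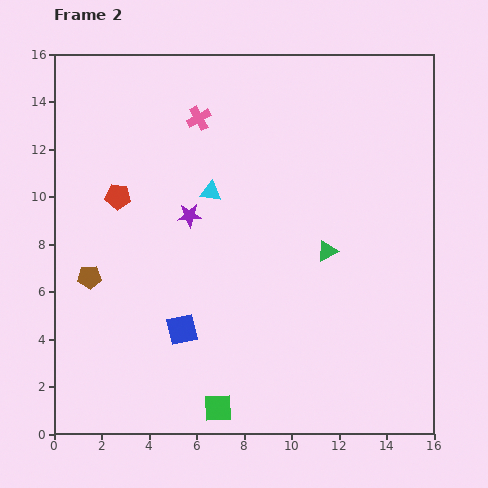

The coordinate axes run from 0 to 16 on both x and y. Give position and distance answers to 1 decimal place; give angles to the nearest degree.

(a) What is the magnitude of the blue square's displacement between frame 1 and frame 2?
5.1

The blue square moved from (1.4, 1.2) to (5.4, 4.4), a distance of √(4.0² + 3.2²) ≈ 5.1.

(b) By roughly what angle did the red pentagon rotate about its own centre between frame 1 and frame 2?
17° clockwise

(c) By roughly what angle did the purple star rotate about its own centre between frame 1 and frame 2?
20° clockwise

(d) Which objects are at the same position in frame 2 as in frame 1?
the green square, the brown pentagon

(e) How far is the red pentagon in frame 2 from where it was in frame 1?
3.4

The red pentagon moved from (3.8, 13.2) to (2.7, 10.0), a distance of √(1.1² + 3.2²) ≈ 3.4.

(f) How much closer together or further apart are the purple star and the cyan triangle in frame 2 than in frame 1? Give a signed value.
-1.4

Distance in frame 1: 2.7. Distance in frame 2: 1.3.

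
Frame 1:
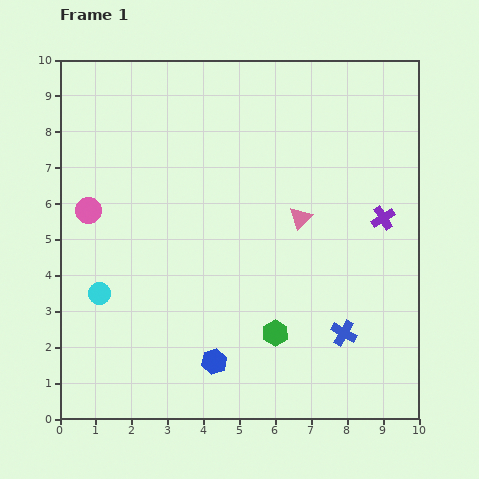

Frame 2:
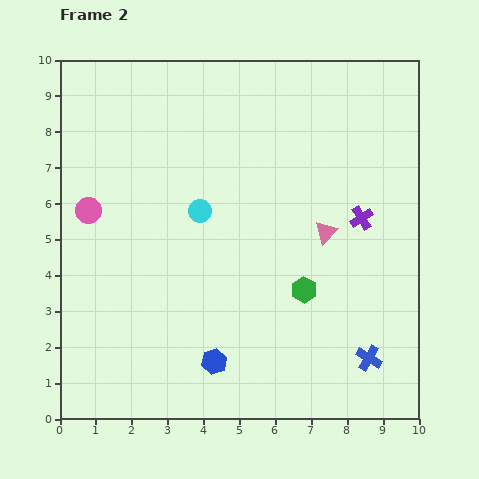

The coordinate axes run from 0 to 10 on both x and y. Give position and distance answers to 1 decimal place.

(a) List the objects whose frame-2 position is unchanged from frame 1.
the blue hexagon, the pink circle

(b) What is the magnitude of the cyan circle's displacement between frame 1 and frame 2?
3.6

The cyan circle moved from (1.1, 3.5) to (3.9, 5.8), a distance of √(2.8² + 2.3²) ≈ 3.6.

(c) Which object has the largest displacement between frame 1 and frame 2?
the cyan circle

(moved 3.6; next 1.4)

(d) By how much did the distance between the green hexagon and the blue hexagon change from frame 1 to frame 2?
+1.3

Distance in frame 1: 1.9. Distance in frame 2: 3.2.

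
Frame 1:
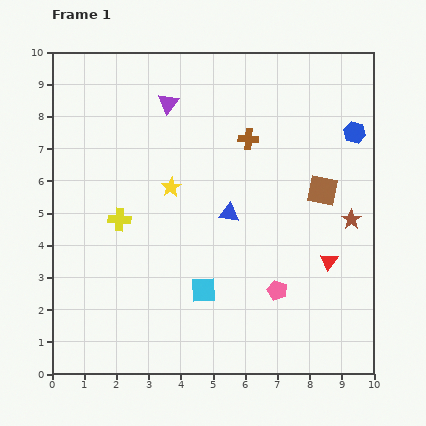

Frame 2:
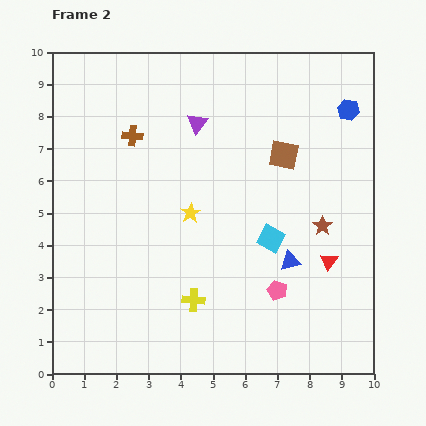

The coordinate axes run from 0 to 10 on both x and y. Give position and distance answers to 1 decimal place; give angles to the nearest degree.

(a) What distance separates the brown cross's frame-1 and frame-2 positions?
3.6

The brown cross moved from (6.1, 7.3) to (2.5, 7.4), a distance of √(3.6² + 0.1²) ≈ 3.6.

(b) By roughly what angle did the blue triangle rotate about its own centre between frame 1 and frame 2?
19° counter-clockwise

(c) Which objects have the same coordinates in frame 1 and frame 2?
the pink pentagon, the red triangle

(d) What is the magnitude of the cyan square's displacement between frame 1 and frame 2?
2.6

The cyan square moved from (4.7, 2.6) to (6.8, 4.2), a distance of √(2.1² + 1.6²) ≈ 2.6.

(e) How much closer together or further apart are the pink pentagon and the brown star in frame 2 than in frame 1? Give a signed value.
-0.8

Distance in frame 1: 3.2. Distance in frame 2: 2.4.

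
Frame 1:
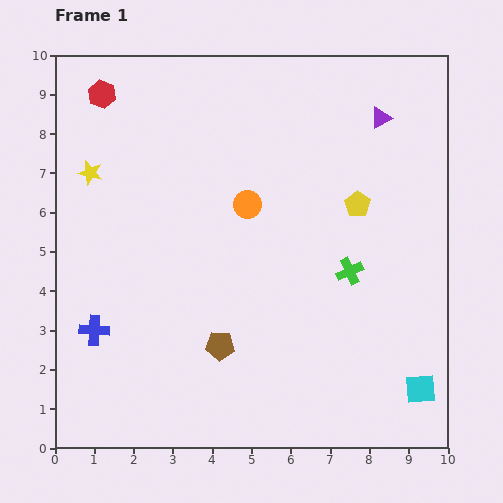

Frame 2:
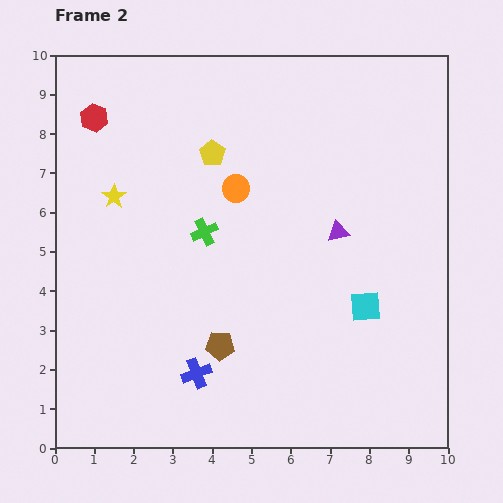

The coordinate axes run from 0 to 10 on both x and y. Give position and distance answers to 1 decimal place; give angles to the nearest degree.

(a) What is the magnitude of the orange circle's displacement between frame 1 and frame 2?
0.5

The orange circle moved from (4.9, 6.2) to (4.6, 6.6), a distance of √(0.3² + 0.4²) ≈ 0.5.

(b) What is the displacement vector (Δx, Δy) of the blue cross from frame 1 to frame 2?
(2.6, -1.1)

The blue cross was at (1.0, 3.0) in frame 1 and (3.6, 1.9) in frame 2.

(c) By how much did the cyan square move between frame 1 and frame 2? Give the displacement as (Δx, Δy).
(-1.4, 2.1)

The cyan square was at (9.3, 1.5) in frame 1 and (7.9, 3.6) in frame 2.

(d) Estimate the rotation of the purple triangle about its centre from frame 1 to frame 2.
17° clockwise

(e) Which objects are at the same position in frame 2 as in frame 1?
the brown pentagon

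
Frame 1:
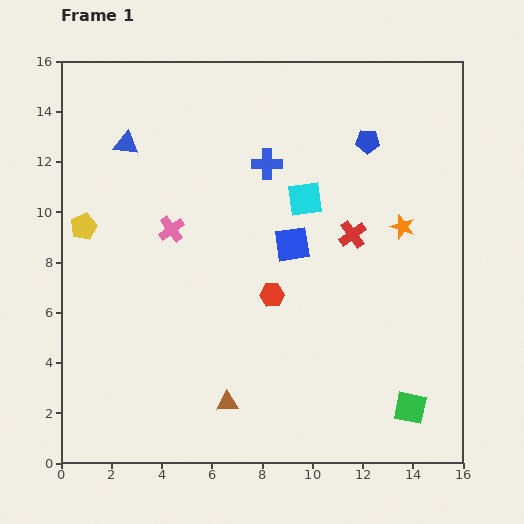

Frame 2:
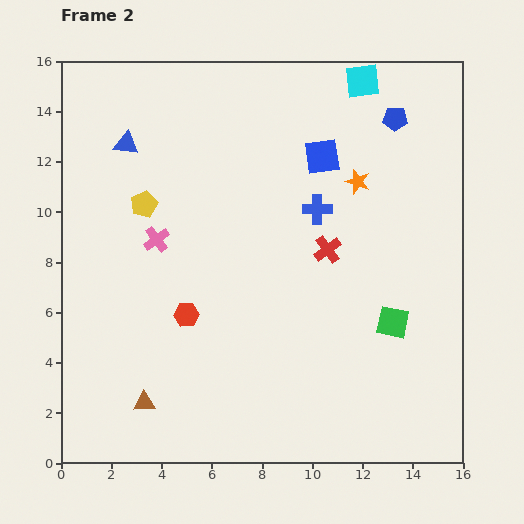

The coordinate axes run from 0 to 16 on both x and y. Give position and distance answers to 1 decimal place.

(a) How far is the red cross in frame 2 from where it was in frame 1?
1.2

The red cross moved from (11.6, 9.1) to (10.6, 8.5), a distance of √(1.0² + 0.6²) ≈ 1.2.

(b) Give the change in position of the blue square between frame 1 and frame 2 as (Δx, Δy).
(1.2, 3.5)

The blue square was at (9.2, 8.7) in frame 1 and (10.4, 12.2) in frame 2.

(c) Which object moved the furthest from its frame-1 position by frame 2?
the cyan square

(moved 5.2; next 3.7)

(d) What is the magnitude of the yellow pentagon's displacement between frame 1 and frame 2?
2.6

The yellow pentagon moved from (0.9, 9.4) to (3.3, 10.3), a distance of √(2.4² + 0.9²) ≈ 2.6.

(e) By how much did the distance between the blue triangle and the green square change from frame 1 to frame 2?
-2.6

Distance in frame 1: 15.4. Distance in frame 2: 12.8.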